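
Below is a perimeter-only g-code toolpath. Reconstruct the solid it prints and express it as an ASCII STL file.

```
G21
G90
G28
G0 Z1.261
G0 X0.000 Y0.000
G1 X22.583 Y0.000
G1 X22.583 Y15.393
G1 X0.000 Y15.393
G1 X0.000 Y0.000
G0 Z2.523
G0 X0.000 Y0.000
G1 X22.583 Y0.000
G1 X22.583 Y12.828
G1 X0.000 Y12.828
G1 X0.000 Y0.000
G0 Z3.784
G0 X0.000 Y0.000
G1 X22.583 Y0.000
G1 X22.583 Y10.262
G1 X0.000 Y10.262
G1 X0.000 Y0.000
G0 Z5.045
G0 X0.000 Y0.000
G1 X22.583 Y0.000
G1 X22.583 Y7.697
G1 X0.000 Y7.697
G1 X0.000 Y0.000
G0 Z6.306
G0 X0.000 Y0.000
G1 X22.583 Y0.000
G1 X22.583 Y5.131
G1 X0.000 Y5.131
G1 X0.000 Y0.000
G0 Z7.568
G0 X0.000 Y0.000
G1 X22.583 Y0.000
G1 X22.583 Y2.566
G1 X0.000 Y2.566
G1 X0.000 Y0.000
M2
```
solid part
  facet normal 0.0000 0.0000 -1.0000
    outer loop
      vertex 22.583 17.959 0.000
      vertex 22.583 0.000 0.000
      vertex 0.000 0.000 0.000
    endloop
  endfacet
  facet normal 0.0000 0.0000 -1.0000
    outer loop
      vertex 0.000 17.959 0.000
      vertex 22.583 17.959 0.000
      vertex 0.000 0.000 0.000
    endloop
  endfacet
  facet normal 0.0000 -1.0000 0.0000
    outer loop
      vertex 0.000 0.000 0.000
      vertex 22.583 0.000 0.000
      vertex 22.583 0.000 8.829
    endloop
  endfacet
  facet normal 0.0000 -1.0000 0.0000
    outer loop
      vertex 0.000 0.000 0.000
      vertex 22.583 0.000 8.829
      vertex 0.000 0.000 8.829
    endloop
  endfacet
  facet normal 0.0000 0.4412 0.8974
    outer loop
      vertex 0.000 0.000 8.829
      vertex 22.583 0.000 8.829
      vertex 22.583 17.959 0.000
    endloop
  endfacet
  facet normal 0.0000 0.4412 0.8974
    outer loop
      vertex 0.000 0.000 8.829
      vertex 22.583 17.959 0.000
      vertex 0.000 17.959 0.000
    endloop
  endfacet
  facet normal -1.0000 0.0000 0.0000
    outer loop
      vertex 0.000 0.000 8.829
      vertex 0.000 17.959 0.000
      vertex 0.000 0.000 0.000
    endloop
  endfacet
  facet normal 1.0000 0.0000 0.0000
    outer loop
      vertex 22.583 0.000 0.000
      vertex 22.583 17.959 0.000
      vertex 22.583 0.000 8.829
    endloop
  endfacet
endsolid part

The G0 Z moves step by Δz≈1.261 mm. The G1 loops shrink linearly with z, so the solid tapers from its base footprint up to z≈8.83. Closing with a flat bottom cap and the tapered top and triangulating gives 8 facets — a wedge (ramp): 22.6 × 18 mm base, rising to 8.83 mm along the y=0 edge and sloping linearly to z=0 at y=18.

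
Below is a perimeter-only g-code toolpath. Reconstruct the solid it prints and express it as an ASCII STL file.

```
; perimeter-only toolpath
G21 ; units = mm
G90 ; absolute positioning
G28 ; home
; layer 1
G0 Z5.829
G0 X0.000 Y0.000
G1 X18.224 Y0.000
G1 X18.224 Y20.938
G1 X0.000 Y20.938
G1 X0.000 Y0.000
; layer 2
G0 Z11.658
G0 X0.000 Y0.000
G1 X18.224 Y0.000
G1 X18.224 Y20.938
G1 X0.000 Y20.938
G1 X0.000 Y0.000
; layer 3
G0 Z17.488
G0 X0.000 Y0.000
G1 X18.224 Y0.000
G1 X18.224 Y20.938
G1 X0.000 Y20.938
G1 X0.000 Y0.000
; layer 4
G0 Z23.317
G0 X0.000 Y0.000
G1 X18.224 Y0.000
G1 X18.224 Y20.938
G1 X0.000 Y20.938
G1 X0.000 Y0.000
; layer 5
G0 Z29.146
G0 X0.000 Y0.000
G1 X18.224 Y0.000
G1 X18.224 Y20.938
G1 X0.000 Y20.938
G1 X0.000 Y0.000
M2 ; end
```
solid part
  facet normal 0.0000 0.0000 -1.0000
    outer loop
      vertex 18.224 20.938 0.000
      vertex 18.224 0.000 0.000
      vertex 0.000 0.000 0.000
    endloop
  endfacet
  facet normal 0.0000 0.0000 -1.0000
    outer loop
      vertex 0.000 20.938 0.000
      vertex 18.224 20.938 0.000
      vertex 0.000 0.000 0.000
    endloop
  endfacet
  facet normal 0.0000 0.0000 1.0000
    outer loop
      vertex 0.000 0.000 29.146
      vertex 18.224 0.000 29.146
      vertex 18.224 20.938 29.146
    endloop
  endfacet
  facet normal 0.0000 0.0000 1.0000
    outer loop
      vertex 0.000 0.000 29.146
      vertex 18.224 20.938 29.146
      vertex 0.000 20.938 29.146
    endloop
  endfacet
  facet normal 0.0000 -1.0000 0.0000
    outer loop
      vertex 0.000 0.000 0.000
      vertex 18.224 0.000 0.000
      vertex 18.224 0.000 29.146
    endloop
  endfacet
  facet normal 0.0000 -1.0000 0.0000
    outer loop
      vertex 0.000 0.000 0.000
      vertex 18.224 0.000 29.146
      vertex 0.000 0.000 29.146
    endloop
  endfacet
  facet normal 0.0000 1.0000 0.0000
    outer loop
      vertex 18.224 20.938 29.146
      vertex 18.224 20.938 0.000
      vertex 0.000 20.938 0.000
    endloop
  endfacet
  facet normal 0.0000 1.0000 0.0000
    outer loop
      vertex 0.000 20.938 29.146
      vertex 18.224 20.938 29.146
      vertex 0.000 20.938 0.000
    endloop
  endfacet
  facet normal -1.0000 0.0000 0.0000
    outer loop
      vertex 0.000 20.938 29.146
      vertex 0.000 20.938 0.000
      vertex 0.000 0.000 0.000
    endloop
  endfacet
  facet normal -1.0000 0.0000 0.0000
    outer loop
      vertex 0.000 0.000 29.146
      vertex 0.000 20.938 29.146
      vertex 0.000 0.000 0.000
    endloop
  endfacet
  facet normal 1.0000 0.0000 0.0000
    outer loop
      vertex 18.224 0.000 0.000
      vertex 18.224 20.938 0.000
      vertex 18.224 20.938 29.146
    endloop
  endfacet
  facet normal 1.0000 0.0000 0.0000
    outer loop
      vertex 18.224 0.000 0.000
      vertex 18.224 20.938 29.146
      vertex 18.224 0.000 29.146
    endloop
  endfacet
endsolid part

The G0 Z moves step by Δz≈5.829 mm. Every layer's G1 loop is the same polygon, so the solid is a straight extrusion of it from z=0 to z≈29.1. Closing with flat bottom and top caps and triangulating gives 12 facets — a rectangular box, roughly 18.2 × 20.9 mm footprint and 29.1 mm tall.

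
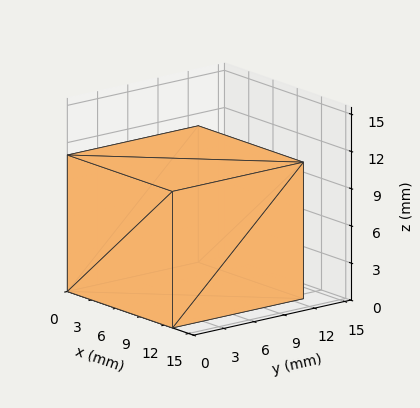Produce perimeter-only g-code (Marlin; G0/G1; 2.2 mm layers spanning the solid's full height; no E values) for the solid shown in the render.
Reading the render: the shape is a rectangular box, roughly 13 × 13 mm footprint and 11 mm tall (dimensions read to the nearest mm from the axis ticks). For the g-code, the solid's height is divided into equal slices at the stated Δz and each level perimeter traced with G1 moves after a G0 lift.

; perimeter-only toolpath
G21 ; units = mm
G90 ; absolute positioning
G28 ; home
; layer 1
G0 Z2.2
G0 X0.0 Y0.0
G1 X13.0 Y0.0
G1 X13.0 Y13.0
G1 X0.0 Y13.0
G1 X0.0 Y0.0
; layer 2
G0 Z4.4
G0 X0.0 Y0.0
G1 X13.0 Y0.0
G1 X13.0 Y13.0
G1 X0.0 Y13.0
G1 X0.0 Y0.0
; layer 3
G0 Z6.6
G0 X0.0 Y0.0
G1 X13.0 Y0.0
G1 X13.0 Y13.0
G1 X0.0 Y13.0
G1 X0.0 Y0.0
; layer 4
G0 Z8.8
G0 X0.0 Y0.0
G1 X13.0 Y0.0
G1 X13.0 Y13.0
G1 X0.0 Y13.0
G1 X0.0 Y0.0
; layer 5
G0 Z11.0
G0 X0.0 Y0.0
G1 X13.0 Y0.0
G1 X13.0 Y13.0
G1 X0.0 Y13.0
G1 X0.0 Y0.0
M2 ; end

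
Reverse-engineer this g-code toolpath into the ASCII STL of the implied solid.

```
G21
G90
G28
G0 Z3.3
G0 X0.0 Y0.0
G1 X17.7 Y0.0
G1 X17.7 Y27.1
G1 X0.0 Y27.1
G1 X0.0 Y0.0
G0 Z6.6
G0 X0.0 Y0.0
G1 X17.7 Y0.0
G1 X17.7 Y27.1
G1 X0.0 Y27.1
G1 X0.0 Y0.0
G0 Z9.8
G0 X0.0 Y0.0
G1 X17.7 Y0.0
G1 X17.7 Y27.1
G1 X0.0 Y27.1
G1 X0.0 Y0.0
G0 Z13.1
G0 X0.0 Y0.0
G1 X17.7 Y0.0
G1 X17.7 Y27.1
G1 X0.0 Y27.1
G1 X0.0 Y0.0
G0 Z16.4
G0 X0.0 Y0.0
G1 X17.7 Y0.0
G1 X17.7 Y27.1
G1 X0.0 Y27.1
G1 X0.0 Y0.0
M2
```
solid part
  facet normal 0.0000 0.0000 -1.0000
    outer loop
      vertex 17.7 27.1 0.0
      vertex 17.7 0.0 0.0
      vertex 0.0 0.0 0.0
    endloop
  endfacet
  facet normal 0.0000 0.0000 -1.0000
    outer loop
      vertex 0.0 27.1 0.0
      vertex 17.7 27.1 0.0
      vertex 0.0 0.0 0.0
    endloop
  endfacet
  facet normal 0.0000 0.0000 1.0000
    outer loop
      vertex 0.0 0.0 16.4
      vertex 17.7 0.0 16.4
      vertex 17.7 27.1 16.4
    endloop
  endfacet
  facet normal 0.0000 0.0000 1.0000
    outer loop
      vertex 0.0 0.0 16.4
      vertex 17.7 27.1 16.4
      vertex 0.0 27.1 16.4
    endloop
  endfacet
  facet normal 0.0000 -1.0000 0.0000
    outer loop
      vertex 0.0 0.0 0.0
      vertex 17.7 0.0 0.0
      vertex 17.7 0.0 16.4
    endloop
  endfacet
  facet normal 0.0000 -1.0000 0.0000
    outer loop
      vertex 0.0 0.0 0.0
      vertex 17.7 0.0 16.4
      vertex 0.0 0.0 16.4
    endloop
  endfacet
  facet normal 0.0000 1.0000 0.0000
    outer loop
      vertex 17.7 27.1 16.4
      vertex 17.7 27.1 0.0
      vertex 0.0 27.1 0.0
    endloop
  endfacet
  facet normal 0.0000 1.0000 0.0000
    outer loop
      vertex 0.0 27.1 16.4
      vertex 17.7 27.1 16.4
      vertex 0.0 27.1 0.0
    endloop
  endfacet
  facet normal -1.0000 0.0000 0.0000
    outer loop
      vertex 0.0 27.1 16.4
      vertex 0.0 27.1 0.0
      vertex 0.0 0.0 0.0
    endloop
  endfacet
  facet normal -1.0000 0.0000 0.0000
    outer loop
      vertex 0.0 0.0 16.4
      vertex 0.0 27.1 16.4
      vertex 0.0 0.0 0.0
    endloop
  endfacet
  facet normal 1.0000 0.0000 0.0000
    outer loop
      vertex 17.7 0.0 0.0
      vertex 17.7 27.1 0.0
      vertex 17.7 27.1 16.4
    endloop
  endfacet
  facet normal 1.0000 0.0000 0.0000
    outer loop
      vertex 17.7 0.0 0.0
      vertex 17.7 27.1 16.4
      vertex 17.7 0.0 16.4
    endloop
  endfacet
endsolid part

The G0 Z moves step by Δz≈3.3 mm. Every layer's G1 loop is the same polygon, so the solid is a straight extrusion of it from z=0 to z≈16.4. Closing with flat bottom and top caps and triangulating gives 12 facets — a rectangular box, roughly 17.7 × 27.1 mm footprint and 16.4 mm tall.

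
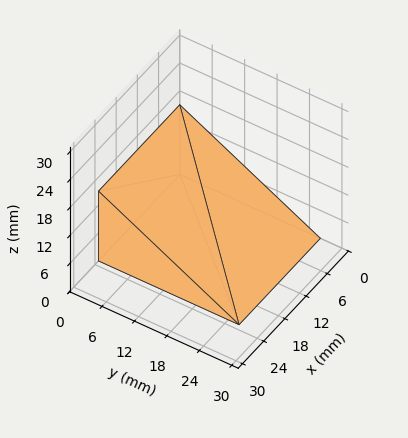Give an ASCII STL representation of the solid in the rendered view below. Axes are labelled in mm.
Reading the render: the shape is a wedge (ramp): 23 × 26 mm base, rising to 15 mm along the y=0 edge and sloping linearly to z=0 at y=26 (dimensions read to the nearest mm from the axis ticks). For the STL, each face is triangulated and given an outward normal.

solid part
  facet normal 0.0000 0.0000 -1.0000
    outer loop
      vertex 23.0 26.0 0.0
      vertex 23.0 0.0 0.0
      vertex 0.0 0.0 0.0
    endloop
  endfacet
  facet normal 0.0000 0.0000 -1.0000
    outer loop
      vertex 0.0 26.0 0.0
      vertex 23.0 26.0 0.0
      vertex 0.0 0.0 0.0
    endloop
  endfacet
  facet normal 0.0000 -1.0000 0.0000
    outer loop
      vertex 0.0 0.0 0.0
      vertex 23.0 0.0 0.0
      vertex 23.0 0.0 15.0
    endloop
  endfacet
  facet normal 0.0000 -1.0000 0.0000
    outer loop
      vertex 0.0 0.0 0.0
      vertex 23.0 0.0 15.0
      vertex 0.0 0.0 15.0
    endloop
  endfacet
  facet normal 0.0000 0.4997 0.8662
    outer loop
      vertex 0.0 0.0 15.0
      vertex 23.0 0.0 15.0
      vertex 23.0 26.0 0.0
    endloop
  endfacet
  facet normal 0.0000 0.4997 0.8662
    outer loop
      vertex 0.0 0.0 15.0
      vertex 23.0 26.0 0.0
      vertex 0.0 26.0 0.0
    endloop
  endfacet
  facet normal -1.0000 0.0000 0.0000
    outer loop
      vertex 0.0 0.0 15.0
      vertex 0.0 26.0 0.0
      vertex 0.0 0.0 0.0
    endloop
  endfacet
  facet normal 1.0000 0.0000 0.0000
    outer loop
      vertex 23.0 0.0 0.0
      vertex 23.0 26.0 0.0
      vertex 23.0 0.0 15.0
    endloop
  endfacet
endsolid part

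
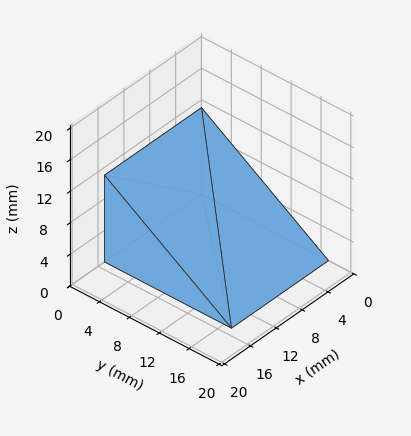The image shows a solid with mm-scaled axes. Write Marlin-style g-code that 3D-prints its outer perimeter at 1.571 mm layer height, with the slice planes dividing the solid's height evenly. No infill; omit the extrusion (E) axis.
Reading the render: the shape is a wedge (ramp): 15 × 17 mm base, rising to 11 mm along the y=0 edge and sloping linearly to z=0 at y=17 (dimensions read to the nearest mm from the axis ticks). For the g-code, the solid's height is divided into equal slices at the stated Δz and each level perimeter traced with G1 moves after a G0 lift.

; perimeter-only toolpath
G21 ; units = mm
G90 ; absolute positioning
G28 ; home
; layer 1
G0 Z1.571
G0 X0.000 Y0.000
G1 X15.000 Y0.000
G1 X15.000 Y14.571
G1 X0.000 Y14.571
G1 X0.000 Y0.000
; layer 2
G0 Z3.143
G0 X0.000 Y0.000
G1 X15.000 Y0.000
G1 X15.000 Y12.143
G1 X0.000 Y12.143
G1 X0.000 Y0.000
; layer 3
G0 Z4.714
G0 X0.000 Y0.000
G1 X15.000 Y0.000
G1 X15.000 Y9.714
G1 X0.000 Y9.714
G1 X0.000 Y0.000
; layer 4
G0 Z6.286
G0 X0.000 Y0.000
G1 X15.000 Y0.000
G1 X15.000 Y7.286
G1 X0.000 Y7.286
G1 X0.000 Y0.000
; layer 5
G0 Z7.857
G0 X0.000 Y0.000
G1 X15.000 Y0.000
G1 X15.000 Y4.857
G1 X0.000 Y4.857
G1 X0.000 Y0.000
; layer 6
G0 Z9.429
G0 X0.000 Y0.000
G1 X15.000 Y0.000
G1 X15.000 Y2.429
G1 X0.000 Y2.429
G1 X0.000 Y0.000
M2 ; end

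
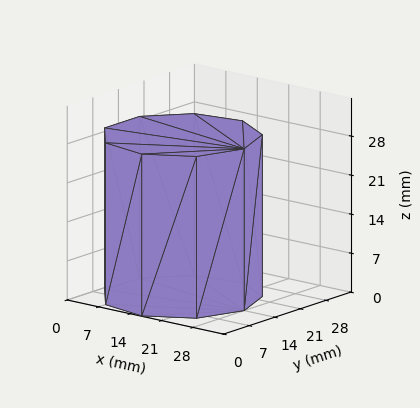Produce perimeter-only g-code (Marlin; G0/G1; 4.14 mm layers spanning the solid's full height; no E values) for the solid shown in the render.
Reading the render: the shape is a regular 9-sided prism (a cylinder approximated with 9 flat sides), circumscribed radius ≈ 14 mm, height ≈ 29 mm (dimensions read to the nearest mm from the axis ticks). For the g-code, the solid's height is divided into equal slices at the stated Δz and each level perimeter traced with G1 moves after a G0 lift.

; perimeter-only toolpath
G21 ; units = mm
G90 ; absolute positioning
G28 ; home
; layer 1
G0 Z4.14
G0 X28.00 Y14.00
G1 X24.72 Y23.00
G1 X16.43 Y27.79
G1 X7.00 Y26.12
G1 X0.84 Y18.79
G1 X0.84 Y9.21
G1 X7.00 Y1.88
G1 X16.43 Y0.21
G1 X24.72 Y5.00
G1 X28.00 Y14.00
; layer 2
G0 Z8.29
G0 X28.00 Y14.00
G1 X24.72 Y23.00
G1 X16.43 Y27.79
G1 X7.00 Y26.12
G1 X0.84 Y18.79
G1 X0.84 Y9.21
G1 X7.00 Y1.88
G1 X16.43 Y0.21
G1 X24.72 Y5.00
G1 X28.00 Y14.00
; layer 3
G0 Z12.43
G0 X28.00 Y14.00
G1 X24.72 Y23.00
G1 X16.43 Y27.79
G1 X7.00 Y26.12
G1 X0.84 Y18.79
G1 X0.84 Y9.21
G1 X7.00 Y1.88
G1 X16.43 Y0.21
G1 X24.72 Y5.00
G1 X28.00 Y14.00
; layer 4
G0 Z16.57
G0 X28.00 Y14.00
G1 X24.72 Y23.00
G1 X16.43 Y27.79
G1 X7.00 Y26.12
G1 X0.84 Y18.79
G1 X0.84 Y9.21
G1 X7.00 Y1.88
G1 X16.43 Y0.21
G1 X24.72 Y5.00
G1 X28.00 Y14.00
; layer 5
G0 Z20.71
G0 X28.00 Y14.00
G1 X24.72 Y23.00
G1 X16.43 Y27.79
G1 X7.00 Y26.12
G1 X0.84 Y18.79
G1 X0.84 Y9.21
G1 X7.00 Y1.88
G1 X16.43 Y0.21
G1 X24.72 Y5.00
G1 X28.00 Y14.00
; layer 6
G0 Z24.86
G0 X28.00 Y14.00
G1 X24.72 Y23.00
G1 X16.43 Y27.79
G1 X7.00 Y26.12
G1 X0.84 Y18.79
G1 X0.84 Y9.21
G1 X7.00 Y1.88
G1 X16.43 Y0.21
G1 X24.72 Y5.00
G1 X28.00 Y14.00
; layer 7
G0 Z29.00
G0 X28.00 Y14.00
G1 X24.72 Y23.00
G1 X16.43 Y27.79
G1 X7.00 Y26.12
G1 X0.84 Y18.79
G1 X0.84 Y9.21
G1 X7.00 Y1.88
G1 X16.43 Y0.21
G1 X24.72 Y5.00
G1 X28.00 Y14.00
M2 ; end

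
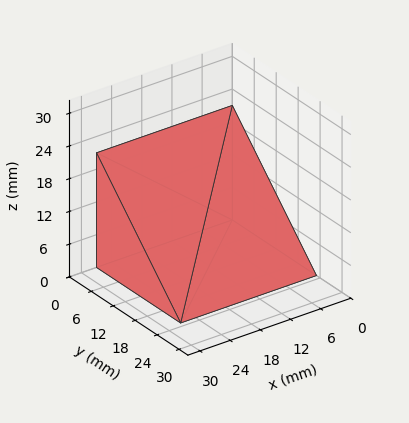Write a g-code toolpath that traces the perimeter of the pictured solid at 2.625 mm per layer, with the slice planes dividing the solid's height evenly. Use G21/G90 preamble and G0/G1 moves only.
Reading the render: the shape is a wedge (ramp): 27 × 23 mm base, rising to 21 mm along the y=0 edge and sloping linearly to z=0 at y=23 (dimensions read to the nearest mm from the axis ticks). For the g-code, the solid's height is divided into equal slices at the stated Δz and each level perimeter traced with G1 moves after a G0 lift.

; perimeter-only toolpath
G21 ; units = mm
G90 ; absolute positioning
G28 ; home
; layer 1
G0 Z2.625
G0 X0.000 Y0.000
G1 X27.000 Y0.000
G1 X27.000 Y20.125
G1 X0.000 Y20.125
G1 X0.000 Y0.000
; layer 2
G0 Z5.250
G0 X0.000 Y0.000
G1 X27.000 Y0.000
G1 X27.000 Y17.250
G1 X0.000 Y17.250
G1 X0.000 Y0.000
; layer 3
G0 Z7.875
G0 X0.000 Y0.000
G1 X27.000 Y0.000
G1 X27.000 Y14.375
G1 X0.000 Y14.375
G1 X0.000 Y0.000
; layer 4
G0 Z10.500
G0 X0.000 Y0.000
G1 X27.000 Y0.000
G1 X27.000 Y11.500
G1 X0.000 Y11.500
G1 X0.000 Y0.000
; layer 5
G0 Z13.125
G0 X0.000 Y0.000
G1 X27.000 Y0.000
G1 X27.000 Y8.625
G1 X0.000 Y8.625
G1 X0.000 Y0.000
; layer 6
G0 Z15.750
G0 X0.000 Y0.000
G1 X27.000 Y0.000
G1 X27.000 Y5.750
G1 X0.000 Y5.750
G1 X0.000 Y0.000
; layer 7
G0 Z18.375
G0 X0.000 Y0.000
G1 X27.000 Y0.000
G1 X27.000 Y2.875
G1 X0.000 Y2.875
G1 X0.000 Y0.000
M2 ; end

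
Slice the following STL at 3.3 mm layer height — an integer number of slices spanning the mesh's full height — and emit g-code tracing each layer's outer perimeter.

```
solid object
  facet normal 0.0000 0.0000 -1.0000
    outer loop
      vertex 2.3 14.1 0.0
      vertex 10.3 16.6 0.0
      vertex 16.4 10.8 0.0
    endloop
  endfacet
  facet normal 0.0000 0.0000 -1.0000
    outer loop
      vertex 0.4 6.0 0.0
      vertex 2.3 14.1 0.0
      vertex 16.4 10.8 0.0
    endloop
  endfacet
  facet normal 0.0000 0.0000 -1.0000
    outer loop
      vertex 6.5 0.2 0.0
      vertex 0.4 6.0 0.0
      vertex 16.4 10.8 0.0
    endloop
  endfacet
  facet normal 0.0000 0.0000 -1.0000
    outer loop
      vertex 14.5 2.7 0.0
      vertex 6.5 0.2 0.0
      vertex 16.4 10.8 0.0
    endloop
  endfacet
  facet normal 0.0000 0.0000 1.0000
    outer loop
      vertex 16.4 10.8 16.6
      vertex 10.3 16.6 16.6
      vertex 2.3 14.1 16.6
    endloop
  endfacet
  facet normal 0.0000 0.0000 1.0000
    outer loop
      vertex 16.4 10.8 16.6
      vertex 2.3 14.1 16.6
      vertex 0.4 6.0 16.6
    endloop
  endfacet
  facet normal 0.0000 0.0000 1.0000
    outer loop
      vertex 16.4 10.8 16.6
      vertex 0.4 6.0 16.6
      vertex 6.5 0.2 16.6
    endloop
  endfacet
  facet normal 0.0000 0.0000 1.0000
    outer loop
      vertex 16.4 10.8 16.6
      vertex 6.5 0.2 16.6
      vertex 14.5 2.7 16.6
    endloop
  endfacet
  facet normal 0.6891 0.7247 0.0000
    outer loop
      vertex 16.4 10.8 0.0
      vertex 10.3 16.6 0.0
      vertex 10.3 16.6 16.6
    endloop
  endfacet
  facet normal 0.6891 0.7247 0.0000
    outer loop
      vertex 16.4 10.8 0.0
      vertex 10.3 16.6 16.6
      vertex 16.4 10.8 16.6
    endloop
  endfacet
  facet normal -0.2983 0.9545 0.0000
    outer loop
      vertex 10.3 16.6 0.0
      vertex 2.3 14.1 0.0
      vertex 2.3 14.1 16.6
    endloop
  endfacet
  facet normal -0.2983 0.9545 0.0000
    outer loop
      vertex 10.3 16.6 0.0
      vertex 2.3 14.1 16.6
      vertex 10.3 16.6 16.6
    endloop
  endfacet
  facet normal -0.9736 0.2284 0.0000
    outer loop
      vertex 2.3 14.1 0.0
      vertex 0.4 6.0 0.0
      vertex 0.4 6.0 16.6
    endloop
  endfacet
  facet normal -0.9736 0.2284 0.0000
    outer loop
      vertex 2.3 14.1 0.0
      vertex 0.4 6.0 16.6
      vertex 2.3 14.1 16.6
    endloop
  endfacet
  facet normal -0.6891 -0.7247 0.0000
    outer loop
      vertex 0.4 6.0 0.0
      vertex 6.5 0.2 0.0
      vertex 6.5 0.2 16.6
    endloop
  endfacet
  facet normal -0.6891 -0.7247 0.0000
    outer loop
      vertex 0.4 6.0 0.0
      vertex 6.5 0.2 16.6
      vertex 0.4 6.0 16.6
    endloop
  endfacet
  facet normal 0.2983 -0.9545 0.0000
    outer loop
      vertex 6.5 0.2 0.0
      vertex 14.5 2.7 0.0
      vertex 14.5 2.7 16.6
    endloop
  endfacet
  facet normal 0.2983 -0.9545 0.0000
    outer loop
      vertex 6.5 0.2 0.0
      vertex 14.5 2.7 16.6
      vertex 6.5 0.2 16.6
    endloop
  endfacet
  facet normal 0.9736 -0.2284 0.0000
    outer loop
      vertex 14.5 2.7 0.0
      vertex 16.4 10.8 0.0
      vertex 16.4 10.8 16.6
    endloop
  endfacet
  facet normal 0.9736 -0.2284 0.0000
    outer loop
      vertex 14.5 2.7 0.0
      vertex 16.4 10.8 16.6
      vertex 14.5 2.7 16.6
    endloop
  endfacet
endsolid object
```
; perimeter-only toolpath
G21 ; units = mm
G90 ; absolute positioning
G28 ; home
; layer 1
G0 Z3.3
G0 X16.4 Y10.8
G1 X10.3 Y16.6
G1 X2.3 Y14.1
G1 X0.4 Y6.0
G1 X6.5 Y0.2
G1 X14.5 Y2.7
G1 X16.4 Y10.8
; layer 2
G0 Z6.6
G0 X16.4 Y10.8
G1 X10.3 Y16.6
G1 X2.3 Y14.1
G1 X0.4 Y6.0
G1 X6.5 Y0.2
G1 X14.5 Y2.7
G1 X16.4 Y10.8
; layer 3
G0 Z10.0
G0 X16.4 Y10.8
G1 X10.3 Y16.6
G1 X2.3 Y14.1
G1 X0.4 Y6.0
G1 X6.5 Y0.2
G1 X14.5 Y2.7
G1 X16.4 Y10.8
; layer 4
G0 Z13.3
G0 X16.4 Y10.8
G1 X10.3 Y16.6
G1 X2.3 Y14.1
G1 X0.4 Y6.0
G1 X6.5 Y0.2
G1 X14.5 Y2.7
G1 X16.4 Y10.8
; layer 5
G0 Z16.6
G0 X16.4 Y10.8
G1 X10.3 Y16.6
G1 X2.3 Y14.1
G1 X0.4 Y6.0
G1 X6.5 Y0.2
G1 X14.5 Y2.7
G1 X16.4 Y10.8
M2 ; end

The solid is a regular 6-sided prism (a cylinder approximated with 6 flat sides), circumscribed radius ≈ 8.4 mm, height ≈ 16.6 mm. Slicing at Δz = 3.3 mm — 5 equal slices spanning the solid's height, so layer i sits at z = i·h/5 — gives 5 non-empty perimeters. Each is a 6-segment closed polygon; G0 lifts to the layer z and rapids to the start vertex, then G1 traces the edges.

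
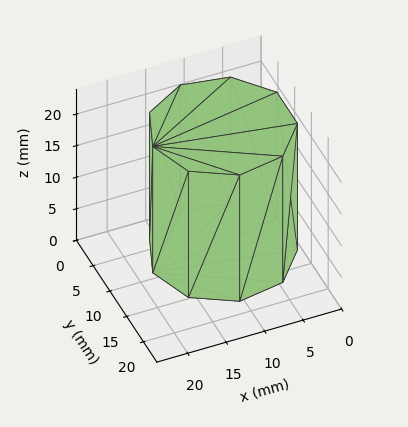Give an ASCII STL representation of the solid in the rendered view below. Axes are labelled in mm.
Reading the render: the shape is a regular 9-sided prism (a cylinder approximated with 9 flat sides), circumscribed radius ≈ 9 mm, height ≈ 20 mm (dimensions read to the nearest mm from the axis ticks). For the STL, each face is triangulated and given an outward normal.

solid part
  facet normal 0.0000 0.0000 -1.0000
    outer loop
      vertex 10.56 17.86 0.00
      vertex 15.89 14.79 0.00
      vertex 18.00 9.00 0.00
    endloop
  endfacet
  facet normal 0.0000 0.0000 -1.0000
    outer loop
      vertex 4.50 16.79 0.00
      vertex 10.56 17.86 0.00
      vertex 18.00 9.00 0.00
    endloop
  endfacet
  facet normal 0.0000 0.0000 -1.0000
    outer loop
      vertex 0.54 12.08 0.00
      vertex 4.50 16.79 0.00
      vertex 18.00 9.00 0.00
    endloop
  endfacet
  facet normal 0.0000 0.0000 -1.0000
    outer loop
      vertex 0.54 5.92 0.00
      vertex 0.54 12.08 0.00
      vertex 18.00 9.00 0.00
    endloop
  endfacet
  facet normal 0.0000 0.0000 -1.0000
    outer loop
      vertex 4.50 1.21 0.00
      vertex 0.54 5.92 0.00
      vertex 18.00 9.00 0.00
    endloop
  endfacet
  facet normal 0.0000 0.0000 -1.0000
    outer loop
      vertex 10.56 0.14 0.00
      vertex 4.50 1.21 0.00
      vertex 18.00 9.00 0.00
    endloop
  endfacet
  facet normal 0.0000 0.0000 -1.0000
    outer loop
      vertex 15.89 3.21 0.00
      vertex 10.56 0.14 0.00
      vertex 18.00 9.00 0.00
    endloop
  endfacet
  facet normal 0.0000 0.0000 1.0000
    outer loop
      vertex 18.00 9.00 20.00
      vertex 15.89 14.79 20.00
      vertex 10.56 17.86 20.00
    endloop
  endfacet
  facet normal 0.0000 0.0000 1.0000
    outer loop
      vertex 18.00 9.00 20.00
      vertex 10.56 17.86 20.00
      vertex 4.50 16.79 20.00
    endloop
  endfacet
  facet normal 0.0000 0.0000 1.0000
    outer loop
      vertex 18.00 9.00 20.00
      vertex 4.50 16.79 20.00
      vertex 0.54 12.08 20.00
    endloop
  endfacet
  facet normal 0.0000 0.0000 1.0000
    outer loop
      vertex 18.00 9.00 20.00
      vertex 0.54 12.08 20.00
      vertex 0.54 5.92 20.00
    endloop
  endfacet
  facet normal 0.0000 0.0000 1.0000
    outer loop
      vertex 18.00 9.00 20.00
      vertex 0.54 5.92 20.00
      vertex 4.50 1.21 20.00
    endloop
  endfacet
  facet normal 0.0000 0.0000 1.0000
    outer loop
      vertex 18.00 9.00 20.00
      vertex 4.50 1.21 20.00
      vertex 10.56 0.14 20.00
    endloop
  endfacet
  facet normal 0.0000 0.0000 1.0000
    outer loop
      vertex 18.00 9.00 20.00
      vertex 10.56 0.14 20.00
      vertex 15.89 3.21 20.00
    endloop
  endfacet
  facet normal 0.9396 0.3424 0.0000
    outer loop
      vertex 18.00 9.00 0.00
      vertex 15.89 14.79 0.00
      vertex 15.89 14.79 20.00
    endloop
  endfacet
  facet normal 0.9396 0.3424 0.0000
    outer loop
      vertex 18.00 9.00 0.00
      vertex 15.89 14.79 20.00
      vertex 18.00 9.00 20.00
    endloop
  endfacet
  facet normal 0.4991 0.8665 0.0000
    outer loop
      vertex 15.89 14.79 0.00
      vertex 10.56 17.86 0.00
      vertex 10.56 17.86 20.00
    endloop
  endfacet
  facet normal 0.4991 0.8665 0.0000
    outer loop
      vertex 15.89 14.79 0.00
      vertex 10.56 17.86 20.00
      vertex 15.89 14.79 20.00
    endloop
  endfacet
  facet normal -0.1739 0.9848 0.0000
    outer loop
      vertex 10.56 17.86 0.00
      vertex 4.50 16.79 0.00
      vertex 4.50 16.79 20.00
    endloop
  endfacet
  facet normal -0.1739 0.9848 0.0000
    outer loop
      vertex 10.56 17.86 0.00
      vertex 4.50 16.79 20.00
      vertex 10.56 17.86 20.00
    endloop
  endfacet
  facet normal -0.7654 0.6435 0.0000
    outer loop
      vertex 4.50 16.79 0.00
      vertex 0.54 12.08 0.00
      vertex 0.54 12.08 20.00
    endloop
  endfacet
  facet normal -0.7654 0.6435 0.0000
    outer loop
      vertex 4.50 16.79 0.00
      vertex 0.54 12.08 20.00
      vertex 4.50 16.79 20.00
    endloop
  endfacet
  facet normal -1.0000 0.0000 0.0000
    outer loop
      vertex 0.54 12.08 0.00
      vertex 0.54 5.92 0.00
      vertex 0.54 5.92 20.00
    endloop
  endfacet
  facet normal -1.0000 0.0000 0.0000
    outer loop
      vertex 0.54 12.08 0.00
      vertex 0.54 5.92 20.00
      vertex 0.54 12.08 20.00
    endloop
  endfacet
  facet normal -0.7654 -0.6435 0.0000
    outer loop
      vertex 0.54 5.92 0.00
      vertex 4.50 1.21 0.00
      vertex 4.50 1.21 20.00
    endloop
  endfacet
  facet normal -0.7654 -0.6435 0.0000
    outer loop
      vertex 0.54 5.92 0.00
      vertex 4.50 1.21 20.00
      vertex 0.54 5.92 20.00
    endloop
  endfacet
  facet normal -0.1739 -0.9848 0.0000
    outer loop
      vertex 4.50 1.21 0.00
      vertex 10.56 0.14 0.00
      vertex 10.56 0.14 20.00
    endloop
  endfacet
  facet normal -0.1739 -0.9848 0.0000
    outer loop
      vertex 4.50 1.21 0.00
      vertex 10.56 0.14 20.00
      vertex 4.50 1.21 20.00
    endloop
  endfacet
  facet normal 0.4991 -0.8665 0.0000
    outer loop
      vertex 10.56 0.14 0.00
      vertex 15.89 3.21 0.00
      vertex 15.89 3.21 20.00
    endloop
  endfacet
  facet normal 0.4991 -0.8665 0.0000
    outer loop
      vertex 10.56 0.14 0.00
      vertex 15.89 3.21 20.00
      vertex 10.56 0.14 20.00
    endloop
  endfacet
  facet normal 0.9396 -0.3424 0.0000
    outer loop
      vertex 15.89 3.21 0.00
      vertex 18.00 9.00 0.00
      vertex 18.00 9.00 20.00
    endloop
  endfacet
  facet normal 0.9396 -0.3424 0.0000
    outer loop
      vertex 15.89 3.21 0.00
      vertex 18.00 9.00 20.00
      vertex 15.89 3.21 20.00
    endloop
  endfacet
endsolid part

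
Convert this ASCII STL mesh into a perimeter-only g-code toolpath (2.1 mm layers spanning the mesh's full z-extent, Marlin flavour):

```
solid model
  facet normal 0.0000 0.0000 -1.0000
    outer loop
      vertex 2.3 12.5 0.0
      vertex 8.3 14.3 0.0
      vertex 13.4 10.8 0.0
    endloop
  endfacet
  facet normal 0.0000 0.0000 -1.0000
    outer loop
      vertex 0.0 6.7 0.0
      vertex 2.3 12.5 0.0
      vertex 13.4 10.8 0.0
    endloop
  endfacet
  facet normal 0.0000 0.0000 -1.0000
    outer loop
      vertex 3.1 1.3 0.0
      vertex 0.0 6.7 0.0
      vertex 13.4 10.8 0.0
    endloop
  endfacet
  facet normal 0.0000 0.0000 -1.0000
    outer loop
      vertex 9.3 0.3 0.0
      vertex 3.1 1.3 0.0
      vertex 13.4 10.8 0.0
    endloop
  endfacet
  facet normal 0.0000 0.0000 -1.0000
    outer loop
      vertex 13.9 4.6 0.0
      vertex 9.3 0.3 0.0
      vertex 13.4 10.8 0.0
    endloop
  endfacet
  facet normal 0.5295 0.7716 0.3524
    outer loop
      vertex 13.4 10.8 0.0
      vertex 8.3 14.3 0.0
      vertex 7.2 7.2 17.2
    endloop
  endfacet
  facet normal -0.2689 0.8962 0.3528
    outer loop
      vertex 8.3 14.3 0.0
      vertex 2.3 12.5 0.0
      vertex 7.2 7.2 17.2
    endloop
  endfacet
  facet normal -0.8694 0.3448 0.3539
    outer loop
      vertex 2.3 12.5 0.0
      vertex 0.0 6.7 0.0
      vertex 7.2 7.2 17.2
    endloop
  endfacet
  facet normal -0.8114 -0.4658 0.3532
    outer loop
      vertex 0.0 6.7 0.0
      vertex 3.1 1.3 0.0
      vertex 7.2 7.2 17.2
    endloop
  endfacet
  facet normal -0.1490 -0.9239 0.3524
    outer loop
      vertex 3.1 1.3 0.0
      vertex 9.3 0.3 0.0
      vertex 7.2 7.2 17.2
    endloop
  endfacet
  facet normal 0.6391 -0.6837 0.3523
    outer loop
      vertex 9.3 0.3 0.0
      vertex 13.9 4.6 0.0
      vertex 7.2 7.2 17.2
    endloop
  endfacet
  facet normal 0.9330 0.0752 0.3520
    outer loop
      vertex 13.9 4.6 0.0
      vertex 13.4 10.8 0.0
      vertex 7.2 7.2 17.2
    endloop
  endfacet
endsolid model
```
; perimeter-only toolpath
G21 ; units = mm
G90 ; absolute positioning
G28 ; home
; layer 1
G0 Z2.1
G0 X12.6 Y10.4
G1 X8.2 Y13.4
G1 X2.9 Y11.8
G1 X0.9 Y6.8
G1 X3.6 Y2.0
G1 X9.0 Y1.2
G1 X13.1 Y4.9
G1 X12.6 Y10.4
; layer 2
G0 Z4.3
G0 X11.9 Y9.9
G1 X8.0 Y12.5
G1 X3.5 Y11.2
G1 X1.8 Y6.8
G1 X4.1 Y2.8
G1 X8.8 Y2.0
G1 X12.2 Y5.2
G1 X11.9 Y9.9
; layer 3
G0 Z6.4
G0 X11.1 Y9.4
G1 X7.9 Y11.6
G1 X4.1 Y10.5
G1 X2.7 Y6.9
G1 X4.6 Y3.5
G1 X8.5 Y2.9
G1 X11.4 Y5.6
G1 X11.1 Y9.4
; layer 4
G0 Z8.6
G0 X10.3 Y9.0
G1 X7.8 Y10.8
G1 X4.8 Y9.8
G1 X3.6 Y7.0
G1 X5.2 Y4.2
G1 X8.2 Y3.8
G1 X10.6 Y5.9
G1 X10.3 Y9.0
; layer 5
G0 Z10.8
G0 X9.5 Y8.6
G1 X7.6 Y9.9
G1 X5.4 Y9.2
G1 X4.5 Y7.0
G1 X5.7 Y5.0
G1 X8.0 Y4.6
G1 X9.7 Y6.2
G1 X9.5 Y8.6
; layer 6
G0 Z12.9
G0 X8.8 Y8.1
G1 X7.5 Y9.0
G1 X6.0 Y8.5
G1 X5.4 Y7.1
G1 X6.2 Y5.7
G1 X7.7 Y5.5
G1 X8.9 Y6.6
G1 X8.8 Y8.1
; layer 7
G0 Z15.0
G0 X8.0 Y7.7
G1 X7.3 Y8.1
G1 X6.6 Y7.9
G1 X6.3 Y7.1
G1 X6.7 Y6.5
G1 X7.5 Y6.3
G1 X8.0 Y6.9
G1 X8.0 Y7.7
M2 ; end

The solid is a regular 7-sided pyramid, base circumscribed radius ≈ 7.2 mm, apex at z ≈ 17.2 mm. Slicing at Δz = 2.1 mm — 8 equal slices spanning the solid's height, so layer i sits at z = i·h/8 — gives 7 non-empty perimeters. Each is a 7-segment closed polygon; G0 lifts to the layer z and rapids to the start vertex, then G1 traces the edges. The cross-section shrinks linearly with z (the slice at the apex is degenerate and omitted).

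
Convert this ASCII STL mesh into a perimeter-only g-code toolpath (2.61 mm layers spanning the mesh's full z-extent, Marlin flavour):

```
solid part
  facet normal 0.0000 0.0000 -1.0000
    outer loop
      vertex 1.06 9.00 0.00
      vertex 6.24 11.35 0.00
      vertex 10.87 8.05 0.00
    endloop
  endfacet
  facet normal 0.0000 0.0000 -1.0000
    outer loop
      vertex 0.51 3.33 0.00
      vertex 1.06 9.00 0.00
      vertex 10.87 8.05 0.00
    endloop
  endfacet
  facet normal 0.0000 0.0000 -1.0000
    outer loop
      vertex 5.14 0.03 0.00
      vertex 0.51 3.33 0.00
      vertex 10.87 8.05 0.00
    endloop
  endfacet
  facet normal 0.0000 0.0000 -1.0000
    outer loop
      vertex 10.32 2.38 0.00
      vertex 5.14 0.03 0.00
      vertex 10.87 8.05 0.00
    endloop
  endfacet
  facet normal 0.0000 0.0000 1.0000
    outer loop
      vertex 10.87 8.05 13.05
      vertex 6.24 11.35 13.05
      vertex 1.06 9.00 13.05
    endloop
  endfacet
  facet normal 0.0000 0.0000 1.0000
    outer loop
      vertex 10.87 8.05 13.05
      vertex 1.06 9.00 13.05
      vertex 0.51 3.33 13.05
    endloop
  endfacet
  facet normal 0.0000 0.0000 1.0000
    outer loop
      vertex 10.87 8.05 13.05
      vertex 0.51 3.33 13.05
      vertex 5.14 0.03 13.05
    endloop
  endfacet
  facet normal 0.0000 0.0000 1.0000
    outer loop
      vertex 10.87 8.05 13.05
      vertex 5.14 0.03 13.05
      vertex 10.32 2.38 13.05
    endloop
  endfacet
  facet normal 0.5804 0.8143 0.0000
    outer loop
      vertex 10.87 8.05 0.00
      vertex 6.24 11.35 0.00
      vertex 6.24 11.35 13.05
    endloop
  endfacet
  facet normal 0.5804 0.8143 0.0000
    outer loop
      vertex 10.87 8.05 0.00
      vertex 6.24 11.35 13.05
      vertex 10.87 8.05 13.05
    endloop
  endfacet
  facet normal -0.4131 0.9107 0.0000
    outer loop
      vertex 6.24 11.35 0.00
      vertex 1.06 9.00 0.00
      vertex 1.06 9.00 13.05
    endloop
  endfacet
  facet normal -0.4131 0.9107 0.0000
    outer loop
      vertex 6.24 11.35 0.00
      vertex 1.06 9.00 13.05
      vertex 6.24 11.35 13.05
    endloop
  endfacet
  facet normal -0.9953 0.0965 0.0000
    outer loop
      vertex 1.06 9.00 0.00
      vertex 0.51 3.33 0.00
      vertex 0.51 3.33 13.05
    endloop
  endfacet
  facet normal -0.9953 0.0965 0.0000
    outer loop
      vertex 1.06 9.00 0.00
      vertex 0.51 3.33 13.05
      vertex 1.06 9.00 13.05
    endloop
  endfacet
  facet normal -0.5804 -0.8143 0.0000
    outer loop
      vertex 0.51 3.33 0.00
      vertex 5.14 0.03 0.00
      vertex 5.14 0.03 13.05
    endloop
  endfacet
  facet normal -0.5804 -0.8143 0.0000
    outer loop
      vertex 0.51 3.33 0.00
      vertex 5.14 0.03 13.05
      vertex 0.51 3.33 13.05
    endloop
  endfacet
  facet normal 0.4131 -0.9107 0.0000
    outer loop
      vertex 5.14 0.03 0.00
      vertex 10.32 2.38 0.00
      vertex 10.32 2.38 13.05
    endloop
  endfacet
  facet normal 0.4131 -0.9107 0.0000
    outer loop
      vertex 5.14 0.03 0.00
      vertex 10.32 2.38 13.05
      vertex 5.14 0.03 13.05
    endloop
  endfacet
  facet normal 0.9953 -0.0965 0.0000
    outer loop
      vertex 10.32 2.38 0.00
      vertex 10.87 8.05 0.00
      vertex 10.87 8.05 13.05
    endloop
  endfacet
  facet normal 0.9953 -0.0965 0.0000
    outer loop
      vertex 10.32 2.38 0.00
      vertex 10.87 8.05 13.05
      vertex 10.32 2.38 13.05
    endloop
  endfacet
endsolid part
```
; perimeter-only toolpath
G21 ; units = mm
G90 ; absolute positioning
G28 ; home
; layer 1
G0 Z2.61
G0 X10.87 Y8.05
G1 X6.24 Y11.35
G1 X1.06 Y9.00
G1 X0.51 Y3.33
G1 X5.14 Y0.03
G1 X10.32 Y2.38
G1 X10.87 Y8.05
; layer 2
G0 Z5.22
G0 X10.87 Y8.05
G1 X6.24 Y11.35
G1 X1.06 Y9.00
G1 X0.51 Y3.33
G1 X5.14 Y0.03
G1 X10.32 Y2.38
G1 X10.87 Y8.05
; layer 3
G0 Z7.83
G0 X10.87 Y8.05
G1 X6.24 Y11.35
G1 X1.06 Y9.00
G1 X0.51 Y3.33
G1 X5.14 Y0.03
G1 X10.32 Y2.38
G1 X10.87 Y8.05
; layer 4
G0 Z10.44
G0 X10.87 Y8.05
G1 X6.24 Y11.35
G1 X1.06 Y9.00
G1 X0.51 Y3.33
G1 X5.14 Y0.03
G1 X10.32 Y2.38
G1 X10.87 Y8.05
; layer 5
G0 Z13.05
G0 X10.87 Y8.05
G1 X6.24 Y11.35
G1 X1.06 Y9.00
G1 X0.51 Y3.33
G1 X5.14 Y0.03
G1 X10.32 Y2.38
G1 X10.87 Y8.05
M2 ; end

The solid is a regular 6-sided prism (a cylinder approximated with 6 flat sides), circumscribed radius ≈ 5.69 mm, height ≈ 13.1 mm. Slicing at Δz = 2.61 mm — 5 equal slices spanning the solid's height, so layer i sits at z = i·h/5 — gives 5 non-empty perimeters. Each is a 6-segment closed polygon; G0 lifts to the layer z and rapids to the start vertex, then G1 traces the edges.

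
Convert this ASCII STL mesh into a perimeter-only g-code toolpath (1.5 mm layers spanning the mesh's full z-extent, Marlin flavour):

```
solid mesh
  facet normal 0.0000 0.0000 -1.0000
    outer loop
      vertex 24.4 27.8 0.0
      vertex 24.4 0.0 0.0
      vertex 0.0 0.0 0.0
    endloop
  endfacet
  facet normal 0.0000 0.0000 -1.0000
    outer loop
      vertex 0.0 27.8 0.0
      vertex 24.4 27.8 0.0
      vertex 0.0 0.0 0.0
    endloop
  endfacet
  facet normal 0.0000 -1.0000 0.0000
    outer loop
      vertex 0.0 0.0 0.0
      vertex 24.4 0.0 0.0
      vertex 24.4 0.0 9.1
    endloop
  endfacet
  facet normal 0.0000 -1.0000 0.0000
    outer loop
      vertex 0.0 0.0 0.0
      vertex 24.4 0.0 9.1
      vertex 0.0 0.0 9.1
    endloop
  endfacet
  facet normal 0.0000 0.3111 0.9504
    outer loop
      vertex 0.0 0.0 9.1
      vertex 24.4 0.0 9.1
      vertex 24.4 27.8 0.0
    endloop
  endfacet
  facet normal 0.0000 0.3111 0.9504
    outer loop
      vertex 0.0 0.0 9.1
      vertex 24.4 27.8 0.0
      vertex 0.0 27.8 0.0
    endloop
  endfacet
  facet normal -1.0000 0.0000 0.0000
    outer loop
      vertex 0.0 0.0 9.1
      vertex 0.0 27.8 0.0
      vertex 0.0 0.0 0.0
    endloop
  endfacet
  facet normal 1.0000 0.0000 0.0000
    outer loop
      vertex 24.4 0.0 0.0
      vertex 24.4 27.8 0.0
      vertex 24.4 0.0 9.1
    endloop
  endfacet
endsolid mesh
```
; perimeter-only toolpath
G21 ; units = mm
G90 ; absolute positioning
G28 ; home
; layer 1
G0 Z1.5
G0 X0.0 Y0.0
G1 X24.4 Y0.0
G1 X24.4 Y23.2
G1 X0.0 Y23.2
G1 X0.0 Y0.0
; layer 2
G0 Z3.0
G0 X0.0 Y0.0
G1 X24.4 Y0.0
G1 X24.4 Y18.5
G1 X0.0 Y18.5
G1 X0.0 Y0.0
; layer 3
G0 Z4.5
G0 X0.0 Y0.0
G1 X24.4 Y0.0
G1 X24.4 Y13.9
G1 X0.0 Y13.9
G1 X0.0 Y0.0
; layer 4
G0 Z6.1
G0 X0.0 Y0.0
G1 X24.4 Y0.0
G1 X24.4 Y9.3
G1 X0.0 Y9.3
G1 X0.0 Y0.0
; layer 5
G0 Z7.6
G0 X0.0 Y0.0
G1 X24.4 Y0.0
G1 X24.4 Y4.6
G1 X0.0 Y4.6
G1 X0.0 Y0.0
M2 ; end

The solid is a wedge (ramp): 24.4 × 27.8 mm base, rising to 9.1 mm along the y=0 edge and sloping linearly to z=0 at y=27.8. Slicing at Δz = 1.5 mm — 6 equal slices spanning the solid's height, so layer i sits at z = i·h/6 — gives 5 non-empty perimeters. Each is a 4-segment closed polygon; G0 lifts to the layer z and rapids to the start vertex, then G1 traces the edges. The cross-section shrinks linearly with z (the slice at the apex is degenerate and omitted).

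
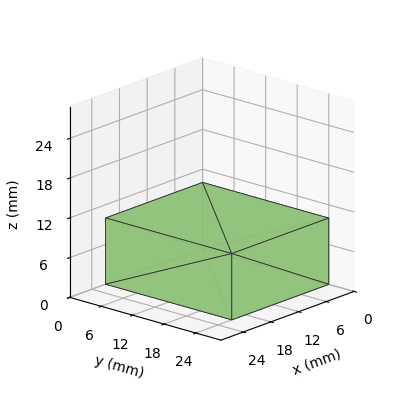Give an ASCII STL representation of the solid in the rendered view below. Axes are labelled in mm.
Reading the render: the shape is a rectangular box, roughly 21 × 24 mm footprint and 10 mm tall (dimensions read to the nearest mm from the axis ticks). For the STL, each face is triangulated and given an outward normal.

solid part
  facet normal 0.0000 0.0000 -1.0000
    outer loop
      vertex 21.000 24.000 0.000
      vertex 21.000 0.000 0.000
      vertex 0.000 0.000 0.000
    endloop
  endfacet
  facet normal 0.0000 0.0000 -1.0000
    outer loop
      vertex 0.000 24.000 0.000
      vertex 21.000 24.000 0.000
      vertex 0.000 0.000 0.000
    endloop
  endfacet
  facet normal 0.0000 0.0000 1.0000
    outer loop
      vertex 0.000 0.000 10.000
      vertex 21.000 0.000 10.000
      vertex 21.000 24.000 10.000
    endloop
  endfacet
  facet normal 0.0000 0.0000 1.0000
    outer loop
      vertex 0.000 0.000 10.000
      vertex 21.000 24.000 10.000
      vertex 0.000 24.000 10.000
    endloop
  endfacet
  facet normal 0.0000 -1.0000 0.0000
    outer loop
      vertex 0.000 0.000 0.000
      vertex 21.000 0.000 0.000
      vertex 21.000 0.000 10.000
    endloop
  endfacet
  facet normal 0.0000 -1.0000 0.0000
    outer loop
      vertex 0.000 0.000 0.000
      vertex 21.000 0.000 10.000
      vertex 0.000 0.000 10.000
    endloop
  endfacet
  facet normal 0.0000 1.0000 0.0000
    outer loop
      vertex 21.000 24.000 10.000
      vertex 21.000 24.000 0.000
      vertex 0.000 24.000 0.000
    endloop
  endfacet
  facet normal 0.0000 1.0000 0.0000
    outer loop
      vertex 0.000 24.000 10.000
      vertex 21.000 24.000 10.000
      vertex 0.000 24.000 0.000
    endloop
  endfacet
  facet normal -1.0000 0.0000 0.0000
    outer loop
      vertex 0.000 24.000 10.000
      vertex 0.000 24.000 0.000
      vertex 0.000 0.000 0.000
    endloop
  endfacet
  facet normal -1.0000 0.0000 0.0000
    outer loop
      vertex 0.000 0.000 10.000
      vertex 0.000 24.000 10.000
      vertex 0.000 0.000 0.000
    endloop
  endfacet
  facet normal 1.0000 0.0000 0.0000
    outer loop
      vertex 21.000 0.000 0.000
      vertex 21.000 24.000 0.000
      vertex 21.000 24.000 10.000
    endloop
  endfacet
  facet normal 1.0000 0.0000 0.0000
    outer loop
      vertex 21.000 0.000 0.000
      vertex 21.000 24.000 10.000
      vertex 21.000 0.000 10.000
    endloop
  endfacet
endsolid part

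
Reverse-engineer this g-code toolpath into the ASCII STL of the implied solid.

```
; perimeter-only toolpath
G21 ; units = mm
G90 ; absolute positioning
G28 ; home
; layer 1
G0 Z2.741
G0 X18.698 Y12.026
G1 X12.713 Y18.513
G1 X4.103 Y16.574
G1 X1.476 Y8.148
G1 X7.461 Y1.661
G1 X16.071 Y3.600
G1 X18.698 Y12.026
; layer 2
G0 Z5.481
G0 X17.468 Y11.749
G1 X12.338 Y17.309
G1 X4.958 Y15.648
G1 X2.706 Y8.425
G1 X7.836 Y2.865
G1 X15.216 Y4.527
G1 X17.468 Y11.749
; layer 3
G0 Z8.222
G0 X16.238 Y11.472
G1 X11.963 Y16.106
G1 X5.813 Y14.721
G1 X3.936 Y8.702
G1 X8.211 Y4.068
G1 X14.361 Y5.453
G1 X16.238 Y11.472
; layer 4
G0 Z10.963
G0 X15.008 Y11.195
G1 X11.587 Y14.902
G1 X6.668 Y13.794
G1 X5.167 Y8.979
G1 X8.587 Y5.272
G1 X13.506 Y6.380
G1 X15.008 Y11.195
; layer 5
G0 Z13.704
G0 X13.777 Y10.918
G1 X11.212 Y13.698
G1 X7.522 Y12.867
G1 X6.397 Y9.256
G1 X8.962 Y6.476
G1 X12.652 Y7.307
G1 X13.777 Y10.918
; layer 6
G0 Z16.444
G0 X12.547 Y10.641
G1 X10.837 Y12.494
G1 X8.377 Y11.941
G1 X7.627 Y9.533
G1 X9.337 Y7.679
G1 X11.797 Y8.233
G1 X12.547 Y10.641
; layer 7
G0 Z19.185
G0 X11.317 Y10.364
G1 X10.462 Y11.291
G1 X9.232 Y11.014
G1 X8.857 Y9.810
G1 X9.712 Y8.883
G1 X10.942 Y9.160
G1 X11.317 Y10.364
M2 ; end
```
solid part
  facet normal 0.0000 0.0000 -1.0000
    outer loop
      vertex 3.248 17.501 0.000
      vertex 13.088 19.717 0.000
      vertex 19.928 12.303 0.000
    endloop
  endfacet
  facet normal 0.0000 0.0000 -1.0000
    outer loop
      vertex 0.246 7.871 0.000
      vertex 3.248 17.501 0.000
      vertex 19.928 12.303 0.000
    endloop
  endfacet
  facet normal 0.0000 0.0000 -1.0000
    outer loop
      vertex 7.086 0.457 0.000
      vertex 0.246 7.871 0.000
      vertex 19.928 12.303 0.000
    endloop
  endfacet
  facet normal 0.0000 0.0000 -1.0000
    outer loop
      vertex 16.926 2.673 0.000
      vertex 7.086 0.457 0.000
      vertex 19.928 12.303 0.000
    endloop
  endfacet
  facet normal 0.6828 0.6299 0.3701
    outer loop
      vertex 19.928 12.303 0.000
      vertex 13.088 19.717 0.000
      vertex 10.087 10.087 21.926
    endloop
  endfacet
  facet normal -0.2041 0.9063 0.3701
    outer loop
      vertex 13.088 19.717 0.000
      vertex 3.248 17.501 0.000
      vertex 10.087 10.087 21.926
    endloop
  endfacet
  facet normal -0.8869 0.2765 0.3701
    outer loop
      vertex 3.248 17.501 0.000
      vertex 0.246 7.871 0.000
      vertex 10.087 10.087 21.926
    endloop
  endfacet
  facet normal -0.6828 -0.6299 0.3701
    outer loop
      vertex 0.246 7.871 0.000
      vertex 7.086 0.457 0.000
      vertex 10.087 10.087 21.926
    endloop
  endfacet
  facet normal 0.2041 -0.9063 0.3701
    outer loop
      vertex 7.086 0.457 0.000
      vertex 16.926 2.673 0.000
      vertex 10.087 10.087 21.926
    endloop
  endfacet
  facet normal 0.8869 -0.2765 0.3701
    outer loop
      vertex 16.926 2.673 0.000
      vertex 19.928 12.303 0.000
      vertex 10.087 10.087 21.926
    endloop
  endfacet
endsolid part

The G0 Z moves step by Δz≈2.741 mm. The G1 loops shrink linearly with z, so the solid tapers from its base footprint up to z≈21.9. Closing with a flat bottom cap and the tapered top and triangulating gives 10 facets — a regular 6-sided pyramid, base circumscribed radius ≈ 10.1 mm, apex at z ≈ 21.9 mm.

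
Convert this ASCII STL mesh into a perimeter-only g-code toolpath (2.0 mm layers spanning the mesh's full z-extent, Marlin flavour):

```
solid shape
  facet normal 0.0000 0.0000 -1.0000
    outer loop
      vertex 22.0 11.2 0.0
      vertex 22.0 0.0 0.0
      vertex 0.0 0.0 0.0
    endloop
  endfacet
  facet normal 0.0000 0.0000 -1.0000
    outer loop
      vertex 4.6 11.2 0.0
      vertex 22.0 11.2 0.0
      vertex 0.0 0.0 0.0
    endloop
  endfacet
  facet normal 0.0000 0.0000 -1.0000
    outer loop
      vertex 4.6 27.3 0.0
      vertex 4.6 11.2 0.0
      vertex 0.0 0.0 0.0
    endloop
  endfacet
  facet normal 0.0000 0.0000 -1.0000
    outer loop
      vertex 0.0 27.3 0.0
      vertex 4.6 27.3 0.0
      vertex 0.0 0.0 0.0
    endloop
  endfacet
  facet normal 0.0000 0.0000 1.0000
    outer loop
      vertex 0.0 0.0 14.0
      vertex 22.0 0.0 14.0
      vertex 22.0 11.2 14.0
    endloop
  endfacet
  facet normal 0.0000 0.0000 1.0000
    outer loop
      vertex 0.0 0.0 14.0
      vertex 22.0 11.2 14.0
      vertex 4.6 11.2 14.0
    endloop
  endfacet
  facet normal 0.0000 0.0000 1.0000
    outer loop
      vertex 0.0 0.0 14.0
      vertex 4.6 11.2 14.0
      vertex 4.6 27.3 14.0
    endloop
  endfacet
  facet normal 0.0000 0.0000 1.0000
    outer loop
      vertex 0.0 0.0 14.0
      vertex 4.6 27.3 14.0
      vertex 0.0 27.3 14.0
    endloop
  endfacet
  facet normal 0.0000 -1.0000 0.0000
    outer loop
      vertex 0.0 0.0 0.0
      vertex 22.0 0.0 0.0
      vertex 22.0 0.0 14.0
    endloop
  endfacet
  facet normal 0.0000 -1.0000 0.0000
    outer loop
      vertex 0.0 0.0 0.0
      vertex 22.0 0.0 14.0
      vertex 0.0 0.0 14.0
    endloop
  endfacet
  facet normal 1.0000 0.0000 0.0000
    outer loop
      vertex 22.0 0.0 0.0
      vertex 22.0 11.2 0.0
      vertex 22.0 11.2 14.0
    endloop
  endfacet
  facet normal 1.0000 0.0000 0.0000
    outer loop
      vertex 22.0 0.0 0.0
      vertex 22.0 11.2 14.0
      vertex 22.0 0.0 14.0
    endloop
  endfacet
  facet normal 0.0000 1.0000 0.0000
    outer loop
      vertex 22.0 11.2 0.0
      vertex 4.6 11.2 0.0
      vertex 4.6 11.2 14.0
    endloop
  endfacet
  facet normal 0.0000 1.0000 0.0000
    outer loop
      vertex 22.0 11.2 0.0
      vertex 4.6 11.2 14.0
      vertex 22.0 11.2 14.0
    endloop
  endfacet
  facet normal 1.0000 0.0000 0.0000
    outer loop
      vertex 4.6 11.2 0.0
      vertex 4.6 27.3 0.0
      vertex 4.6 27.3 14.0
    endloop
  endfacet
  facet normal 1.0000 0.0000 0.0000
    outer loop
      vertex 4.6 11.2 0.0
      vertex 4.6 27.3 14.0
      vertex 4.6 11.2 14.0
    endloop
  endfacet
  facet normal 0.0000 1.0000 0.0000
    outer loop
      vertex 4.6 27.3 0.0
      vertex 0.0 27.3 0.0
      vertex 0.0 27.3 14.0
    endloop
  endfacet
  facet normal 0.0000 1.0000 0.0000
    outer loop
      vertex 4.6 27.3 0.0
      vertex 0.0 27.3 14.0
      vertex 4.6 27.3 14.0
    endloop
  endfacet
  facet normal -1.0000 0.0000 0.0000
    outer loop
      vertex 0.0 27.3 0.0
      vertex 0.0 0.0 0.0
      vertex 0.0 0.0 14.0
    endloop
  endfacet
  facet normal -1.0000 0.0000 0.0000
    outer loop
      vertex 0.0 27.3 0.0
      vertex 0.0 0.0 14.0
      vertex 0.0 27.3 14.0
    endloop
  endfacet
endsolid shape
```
; perimeter-only toolpath
G21 ; units = mm
G90 ; absolute positioning
G28 ; home
; layer 1
G0 Z2.0
G0 X0.0 Y0.0
G1 X22.0 Y0.0
G1 X22.0 Y11.2
G1 X4.6 Y11.2
G1 X4.6 Y27.3
G1 X0.0 Y27.3
G1 X0.0 Y0.0
; layer 2
G0 Z4.0
G0 X0.0 Y0.0
G1 X22.0 Y0.0
G1 X22.0 Y11.2
G1 X4.6 Y11.2
G1 X4.6 Y27.3
G1 X0.0 Y27.3
G1 X0.0 Y0.0
; layer 3
G0 Z6.0
G0 X0.0 Y0.0
G1 X22.0 Y0.0
G1 X22.0 Y11.2
G1 X4.6 Y11.2
G1 X4.6 Y27.3
G1 X0.0 Y27.3
G1 X0.0 Y0.0
; layer 4
G0 Z8.0
G0 X0.0 Y0.0
G1 X22.0 Y0.0
G1 X22.0 Y11.2
G1 X4.6 Y11.2
G1 X4.6 Y27.3
G1 X0.0 Y27.3
G1 X0.0 Y0.0
; layer 5
G0 Z10.0
G0 X0.0 Y0.0
G1 X22.0 Y0.0
G1 X22.0 Y11.2
G1 X4.6 Y11.2
G1 X4.6 Y27.3
G1 X0.0 Y27.3
G1 X0.0 Y0.0
; layer 6
G0 Z12.0
G0 X0.0 Y0.0
G1 X22.0 Y0.0
G1 X22.0 Y11.2
G1 X4.6 Y11.2
G1 X4.6 Y27.3
G1 X0.0 Y27.3
G1 X0.0 Y0.0
; layer 7
G0 Z14.0
G0 X0.0 Y0.0
G1 X22.0 Y0.0
G1 X22.0 Y11.2
G1 X4.6 Y11.2
G1 X4.6 Y27.3
G1 X0.0 Y27.3
G1 X0.0 Y0.0
M2 ; end

The solid is an L-shaped prism: outer 22 × 27.3 mm, arm thicknesses ≈ 11.2 mm (horizontal) and 4.6 mm (vertical), extruded 14 mm in z. Slicing at Δz = 2.0 mm — 7 equal slices spanning the solid's height, so layer i sits at z = i·h/7 — gives 7 non-empty perimeters. Each is a 6-segment closed polygon; G0 lifts to the layer z and rapids to the start vertex, then G1 traces the edges.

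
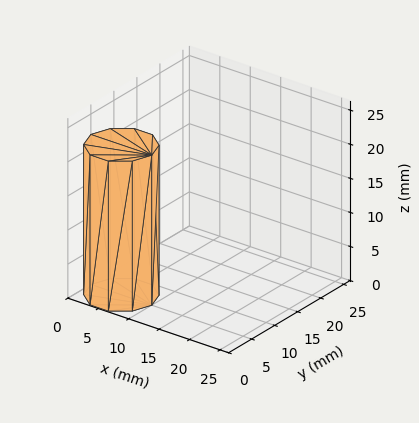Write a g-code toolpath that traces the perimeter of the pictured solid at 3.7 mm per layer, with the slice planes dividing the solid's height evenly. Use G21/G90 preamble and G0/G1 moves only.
Reading the render: the shape is a regular 10-sided prism (a cylinder approximated with 10 flat sides), circumscribed radius ≈ 5 mm, height ≈ 22 mm (dimensions read to the nearest mm from the axis ticks). For the g-code, the solid's height is divided into equal slices at the stated Δz and each level perimeter traced with G1 moves after a G0 lift.

; perimeter-only toolpath
G21 ; units = mm
G90 ; absolute positioning
G28 ; home
; layer 1
G0 Z3.7
G0 X10.0 Y5.0
G1 X9.0 Y7.9
G1 X6.5 Y9.8
G1 X3.5 Y9.8
G1 X1.0 Y7.9
G1 X0.0 Y5.0
G1 X1.0 Y2.1
G1 X3.5 Y0.2
G1 X6.5 Y0.2
G1 X9.0 Y2.1
G1 X10.0 Y5.0
; layer 2
G0 Z7.3
G0 X10.0 Y5.0
G1 X9.0 Y7.9
G1 X6.5 Y9.8
G1 X3.5 Y9.8
G1 X1.0 Y7.9
G1 X0.0 Y5.0
G1 X1.0 Y2.1
G1 X3.5 Y0.2
G1 X6.5 Y0.2
G1 X9.0 Y2.1
G1 X10.0 Y5.0
; layer 3
G0 Z11.0
G0 X10.0 Y5.0
G1 X9.0 Y7.9
G1 X6.5 Y9.8
G1 X3.5 Y9.8
G1 X1.0 Y7.9
G1 X0.0 Y5.0
G1 X1.0 Y2.1
G1 X3.5 Y0.2
G1 X6.5 Y0.2
G1 X9.0 Y2.1
G1 X10.0 Y5.0
; layer 4
G0 Z14.7
G0 X10.0 Y5.0
G1 X9.0 Y7.9
G1 X6.5 Y9.8
G1 X3.5 Y9.8
G1 X1.0 Y7.9
G1 X0.0 Y5.0
G1 X1.0 Y2.1
G1 X3.5 Y0.2
G1 X6.5 Y0.2
G1 X9.0 Y2.1
G1 X10.0 Y5.0
; layer 5
G0 Z18.3
G0 X10.0 Y5.0
G1 X9.0 Y7.9
G1 X6.5 Y9.8
G1 X3.5 Y9.8
G1 X1.0 Y7.9
G1 X0.0 Y5.0
G1 X1.0 Y2.1
G1 X3.5 Y0.2
G1 X6.5 Y0.2
G1 X9.0 Y2.1
G1 X10.0 Y5.0
; layer 6
G0 Z22.0
G0 X10.0 Y5.0
G1 X9.0 Y7.9
G1 X6.5 Y9.8
G1 X3.5 Y9.8
G1 X1.0 Y7.9
G1 X0.0 Y5.0
G1 X1.0 Y2.1
G1 X3.5 Y0.2
G1 X6.5 Y0.2
G1 X9.0 Y2.1
G1 X10.0 Y5.0
M2 ; end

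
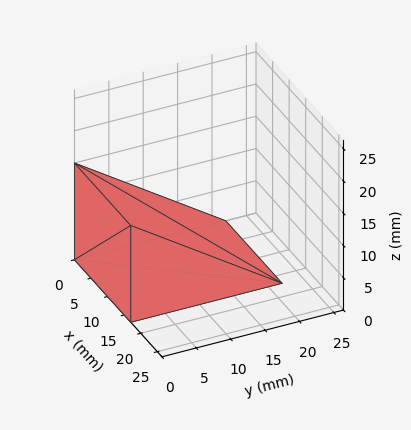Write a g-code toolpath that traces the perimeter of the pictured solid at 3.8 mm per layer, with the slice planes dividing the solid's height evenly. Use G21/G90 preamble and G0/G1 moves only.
Reading the render: the shape is a wedge (ramp): 17 × 22 mm base, rising to 15 mm along the y=0 edge and sloping linearly to z=0 at y=22 (dimensions read to the nearest mm from the axis ticks). For the g-code, the solid's height is divided into equal slices at the stated Δz and each level perimeter traced with G1 moves after a G0 lift.

; perimeter-only toolpath
G21 ; units = mm
G90 ; absolute positioning
G28 ; home
; layer 1
G0 Z3.8
G0 X0.0 Y0.0
G1 X17.0 Y0.0
G1 X17.0 Y16.5
G1 X0.0 Y16.5
G1 X0.0 Y0.0
; layer 2
G0 Z7.5
G0 X0.0 Y0.0
G1 X17.0 Y0.0
G1 X17.0 Y11.0
G1 X0.0 Y11.0
G1 X0.0 Y0.0
; layer 3
G0 Z11.2
G0 X0.0 Y0.0
G1 X17.0 Y0.0
G1 X17.0 Y5.5
G1 X0.0 Y5.5
G1 X0.0 Y0.0
M2 ; end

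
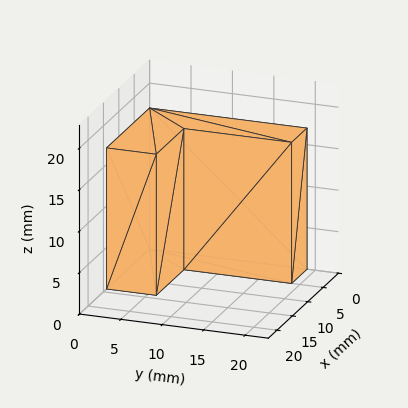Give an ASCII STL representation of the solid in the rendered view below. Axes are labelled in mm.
Reading the render: the shape is an L-shaped prism: outer 14 × 19 mm, arm thicknesses ≈ 6 mm (horizontal) and 5 mm (vertical), extruded 17 mm in z (dimensions read to the nearest mm from the axis ticks). For the STL, each face is triangulated and given an outward normal.

solid part
  facet normal 0.0000 0.0000 -1.0000
    outer loop
      vertex 14.000 6.000 0.000
      vertex 14.000 0.000 0.000
      vertex 0.000 0.000 0.000
    endloop
  endfacet
  facet normal 0.0000 0.0000 -1.0000
    outer loop
      vertex 5.000 6.000 0.000
      vertex 14.000 6.000 0.000
      vertex 0.000 0.000 0.000
    endloop
  endfacet
  facet normal 0.0000 0.0000 -1.0000
    outer loop
      vertex 5.000 19.000 0.000
      vertex 5.000 6.000 0.000
      vertex 0.000 0.000 0.000
    endloop
  endfacet
  facet normal 0.0000 0.0000 -1.0000
    outer loop
      vertex 0.000 19.000 0.000
      vertex 5.000 19.000 0.000
      vertex 0.000 0.000 0.000
    endloop
  endfacet
  facet normal 0.0000 0.0000 1.0000
    outer loop
      vertex 0.000 0.000 17.000
      vertex 14.000 0.000 17.000
      vertex 14.000 6.000 17.000
    endloop
  endfacet
  facet normal 0.0000 0.0000 1.0000
    outer loop
      vertex 0.000 0.000 17.000
      vertex 14.000 6.000 17.000
      vertex 5.000 6.000 17.000
    endloop
  endfacet
  facet normal 0.0000 0.0000 1.0000
    outer loop
      vertex 0.000 0.000 17.000
      vertex 5.000 6.000 17.000
      vertex 5.000 19.000 17.000
    endloop
  endfacet
  facet normal 0.0000 0.0000 1.0000
    outer loop
      vertex 0.000 0.000 17.000
      vertex 5.000 19.000 17.000
      vertex 0.000 19.000 17.000
    endloop
  endfacet
  facet normal 0.0000 -1.0000 0.0000
    outer loop
      vertex 0.000 0.000 0.000
      vertex 14.000 0.000 0.000
      vertex 14.000 0.000 17.000
    endloop
  endfacet
  facet normal 0.0000 -1.0000 0.0000
    outer loop
      vertex 0.000 0.000 0.000
      vertex 14.000 0.000 17.000
      vertex 0.000 0.000 17.000
    endloop
  endfacet
  facet normal 1.0000 0.0000 0.0000
    outer loop
      vertex 14.000 0.000 0.000
      vertex 14.000 6.000 0.000
      vertex 14.000 6.000 17.000
    endloop
  endfacet
  facet normal 1.0000 0.0000 0.0000
    outer loop
      vertex 14.000 0.000 0.000
      vertex 14.000 6.000 17.000
      vertex 14.000 0.000 17.000
    endloop
  endfacet
  facet normal 0.0000 1.0000 0.0000
    outer loop
      vertex 14.000 6.000 0.000
      vertex 5.000 6.000 0.000
      vertex 5.000 6.000 17.000
    endloop
  endfacet
  facet normal 0.0000 1.0000 0.0000
    outer loop
      vertex 14.000 6.000 0.000
      vertex 5.000 6.000 17.000
      vertex 14.000 6.000 17.000
    endloop
  endfacet
  facet normal 1.0000 0.0000 0.0000
    outer loop
      vertex 5.000 6.000 0.000
      vertex 5.000 19.000 0.000
      vertex 5.000 19.000 17.000
    endloop
  endfacet
  facet normal 1.0000 0.0000 0.0000
    outer loop
      vertex 5.000 6.000 0.000
      vertex 5.000 19.000 17.000
      vertex 5.000 6.000 17.000
    endloop
  endfacet
  facet normal 0.0000 1.0000 0.0000
    outer loop
      vertex 5.000 19.000 0.000
      vertex 0.000 19.000 0.000
      vertex 0.000 19.000 17.000
    endloop
  endfacet
  facet normal 0.0000 1.0000 0.0000
    outer loop
      vertex 5.000 19.000 0.000
      vertex 0.000 19.000 17.000
      vertex 5.000 19.000 17.000
    endloop
  endfacet
  facet normal -1.0000 0.0000 0.0000
    outer loop
      vertex 0.000 19.000 0.000
      vertex 0.000 0.000 0.000
      vertex 0.000 0.000 17.000
    endloop
  endfacet
  facet normal -1.0000 0.0000 0.0000
    outer loop
      vertex 0.000 19.000 0.000
      vertex 0.000 0.000 17.000
      vertex 0.000 19.000 17.000
    endloop
  endfacet
endsolid part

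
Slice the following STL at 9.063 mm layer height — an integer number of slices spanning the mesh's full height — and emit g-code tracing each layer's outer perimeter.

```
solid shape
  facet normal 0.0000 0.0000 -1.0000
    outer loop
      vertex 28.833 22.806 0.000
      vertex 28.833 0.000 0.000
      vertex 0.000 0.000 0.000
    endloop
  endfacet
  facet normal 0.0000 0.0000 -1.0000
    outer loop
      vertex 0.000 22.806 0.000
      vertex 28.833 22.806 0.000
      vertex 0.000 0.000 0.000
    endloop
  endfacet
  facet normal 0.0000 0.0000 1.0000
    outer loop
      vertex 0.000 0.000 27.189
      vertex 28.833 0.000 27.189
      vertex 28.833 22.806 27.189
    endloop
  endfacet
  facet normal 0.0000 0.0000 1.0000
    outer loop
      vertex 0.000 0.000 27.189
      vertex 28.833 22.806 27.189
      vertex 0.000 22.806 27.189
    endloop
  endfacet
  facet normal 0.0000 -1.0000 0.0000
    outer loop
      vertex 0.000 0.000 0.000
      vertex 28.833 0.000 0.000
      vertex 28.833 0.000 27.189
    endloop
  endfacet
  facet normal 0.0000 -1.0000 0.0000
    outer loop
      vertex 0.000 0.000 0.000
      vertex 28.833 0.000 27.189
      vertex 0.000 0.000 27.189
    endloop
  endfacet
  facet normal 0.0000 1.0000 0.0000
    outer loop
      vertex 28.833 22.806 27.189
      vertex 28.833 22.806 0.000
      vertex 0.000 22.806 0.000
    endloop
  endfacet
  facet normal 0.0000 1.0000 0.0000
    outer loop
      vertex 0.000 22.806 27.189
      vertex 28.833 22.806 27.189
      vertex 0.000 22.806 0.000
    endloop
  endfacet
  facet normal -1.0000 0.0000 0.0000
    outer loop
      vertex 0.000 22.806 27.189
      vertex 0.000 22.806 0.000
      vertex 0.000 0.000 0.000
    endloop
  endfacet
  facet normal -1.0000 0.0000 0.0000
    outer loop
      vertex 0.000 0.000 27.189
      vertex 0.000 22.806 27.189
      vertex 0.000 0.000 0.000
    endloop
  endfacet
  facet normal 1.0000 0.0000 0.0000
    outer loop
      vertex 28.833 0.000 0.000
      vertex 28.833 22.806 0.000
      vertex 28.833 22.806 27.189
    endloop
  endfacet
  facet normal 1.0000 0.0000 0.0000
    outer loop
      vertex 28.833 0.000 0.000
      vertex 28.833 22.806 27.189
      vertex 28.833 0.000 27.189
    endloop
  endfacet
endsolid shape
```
; perimeter-only toolpath
G21 ; units = mm
G90 ; absolute positioning
G28 ; home
; layer 1
G0 Z9.063
G0 X0.000 Y0.000
G1 X28.833 Y0.000
G1 X28.833 Y22.806
G1 X0.000 Y22.806
G1 X0.000 Y0.000
; layer 2
G0 Z18.126
G0 X0.000 Y0.000
G1 X28.833 Y0.000
G1 X28.833 Y22.806
G1 X0.000 Y22.806
G1 X0.000 Y0.000
; layer 3
G0 Z27.189
G0 X0.000 Y0.000
G1 X28.833 Y0.000
G1 X28.833 Y22.806
G1 X0.000 Y22.806
G1 X0.000 Y0.000
M2 ; end

The solid is a rectangular box, roughly 28.8 × 22.8 mm footprint and 27.2 mm tall. Slicing at Δz = 9.063 mm — 3 equal slices spanning the solid's height, so layer i sits at z = i·h/3 — gives 3 non-empty perimeters. Each is a 4-segment closed polygon; G0 lifts to the layer z and rapids to the start vertex, then G1 traces the edges.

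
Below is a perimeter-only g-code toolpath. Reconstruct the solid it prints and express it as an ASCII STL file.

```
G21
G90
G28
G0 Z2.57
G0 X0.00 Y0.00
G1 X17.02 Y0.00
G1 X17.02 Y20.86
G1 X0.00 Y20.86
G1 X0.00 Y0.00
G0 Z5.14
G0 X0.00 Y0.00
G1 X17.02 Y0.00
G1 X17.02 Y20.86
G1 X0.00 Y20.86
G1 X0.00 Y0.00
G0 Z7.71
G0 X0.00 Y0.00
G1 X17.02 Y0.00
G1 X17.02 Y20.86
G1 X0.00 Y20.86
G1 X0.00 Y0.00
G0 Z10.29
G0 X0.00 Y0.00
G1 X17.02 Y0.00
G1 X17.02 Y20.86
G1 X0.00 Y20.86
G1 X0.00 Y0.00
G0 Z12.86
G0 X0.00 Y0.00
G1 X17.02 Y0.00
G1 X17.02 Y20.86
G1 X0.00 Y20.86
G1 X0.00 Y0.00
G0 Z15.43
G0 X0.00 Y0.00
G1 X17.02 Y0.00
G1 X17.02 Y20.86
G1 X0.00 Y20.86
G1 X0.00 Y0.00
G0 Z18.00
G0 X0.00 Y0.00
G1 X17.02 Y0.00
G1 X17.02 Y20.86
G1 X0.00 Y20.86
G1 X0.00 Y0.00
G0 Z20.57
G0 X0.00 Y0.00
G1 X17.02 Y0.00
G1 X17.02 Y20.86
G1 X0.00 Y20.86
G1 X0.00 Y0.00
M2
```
solid part
  facet normal 0.0000 0.0000 -1.0000
    outer loop
      vertex 17.02 20.86 0.00
      vertex 17.02 0.00 0.00
      vertex 0.00 0.00 0.00
    endloop
  endfacet
  facet normal 0.0000 0.0000 -1.0000
    outer loop
      vertex 0.00 20.86 0.00
      vertex 17.02 20.86 0.00
      vertex 0.00 0.00 0.00
    endloop
  endfacet
  facet normal 0.0000 0.0000 1.0000
    outer loop
      vertex 0.00 0.00 20.57
      vertex 17.02 0.00 20.57
      vertex 17.02 20.86 20.57
    endloop
  endfacet
  facet normal 0.0000 0.0000 1.0000
    outer loop
      vertex 0.00 0.00 20.57
      vertex 17.02 20.86 20.57
      vertex 0.00 20.86 20.57
    endloop
  endfacet
  facet normal 0.0000 -1.0000 0.0000
    outer loop
      vertex 0.00 0.00 0.00
      vertex 17.02 0.00 0.00
      vertex 17.02 0.00 20.57
    endloop
  endfacet
  facet normal 0.0000 -1.0000 0.0000
    outer loop
      vertex 0.00 0.00 0.00
      vertex 17.02 0.00 20.57
      vertex 0.00 0.00 20.57
    endloop
  endfacet
  facet normal 0.0000 1.0000 0.0000
    outer loop
      vertex 17.02 20.86 20.57
      vertex 17.02 20.86 0.00
      vertex 0.00 20.86 0.00
    endloop
  endfacet
  facet normal 0.0000 1.0000 0.0000
    outer loop
      vertex 0.00 20.86 20.57
      vertex 17.02 20.86 20.57
      vertex 0.00 20.86 0.00
    endloop
  endfacet
  facet normal -1.0000 0.0000 0.0000
    outer loop
      vertex 0.00 20.86 20.57
      vertex 0.00 20.86 0.00
      vertex 0.00 0.00 0.00
    endloop
  endfacet
  facet normal -1.0000 0.0000 0.0000
    outer loop
      vertex 0.00 0.00 20.57
      vertex 0.00 20.86 20.57
      vertex 0.00 0.00 0.00
    endloop
  endfacet
  facet normal 1.0000 0.0000 0.0000
    outer loop
      vertex 17.02 0.00 0.00
      vertex 17.02 20.86 0.00
      vertex 17.02 20.86 20.57
    endloop
  endfacet
  facet normal 1.0000 0.0000 0.0000
    outer loop
      vertex 17.02 0.00 0.00
      vertex 17.02 20.86 20.57
      vertex 17.02 0.00 20.57
    endloop
  endfacet
endsolid part

The G0 Z moves step by Δz≈2.57 mm. Every layer's G1 loop is the same polygon, so the solid is a straight extrusion of it from z=0 to z≈20.6. Closing with flat bottom and top caps and triangulating gives 12 facets — a rectangular box, roughly 17 × 20.9 mm footprint and 20.6 mm tall.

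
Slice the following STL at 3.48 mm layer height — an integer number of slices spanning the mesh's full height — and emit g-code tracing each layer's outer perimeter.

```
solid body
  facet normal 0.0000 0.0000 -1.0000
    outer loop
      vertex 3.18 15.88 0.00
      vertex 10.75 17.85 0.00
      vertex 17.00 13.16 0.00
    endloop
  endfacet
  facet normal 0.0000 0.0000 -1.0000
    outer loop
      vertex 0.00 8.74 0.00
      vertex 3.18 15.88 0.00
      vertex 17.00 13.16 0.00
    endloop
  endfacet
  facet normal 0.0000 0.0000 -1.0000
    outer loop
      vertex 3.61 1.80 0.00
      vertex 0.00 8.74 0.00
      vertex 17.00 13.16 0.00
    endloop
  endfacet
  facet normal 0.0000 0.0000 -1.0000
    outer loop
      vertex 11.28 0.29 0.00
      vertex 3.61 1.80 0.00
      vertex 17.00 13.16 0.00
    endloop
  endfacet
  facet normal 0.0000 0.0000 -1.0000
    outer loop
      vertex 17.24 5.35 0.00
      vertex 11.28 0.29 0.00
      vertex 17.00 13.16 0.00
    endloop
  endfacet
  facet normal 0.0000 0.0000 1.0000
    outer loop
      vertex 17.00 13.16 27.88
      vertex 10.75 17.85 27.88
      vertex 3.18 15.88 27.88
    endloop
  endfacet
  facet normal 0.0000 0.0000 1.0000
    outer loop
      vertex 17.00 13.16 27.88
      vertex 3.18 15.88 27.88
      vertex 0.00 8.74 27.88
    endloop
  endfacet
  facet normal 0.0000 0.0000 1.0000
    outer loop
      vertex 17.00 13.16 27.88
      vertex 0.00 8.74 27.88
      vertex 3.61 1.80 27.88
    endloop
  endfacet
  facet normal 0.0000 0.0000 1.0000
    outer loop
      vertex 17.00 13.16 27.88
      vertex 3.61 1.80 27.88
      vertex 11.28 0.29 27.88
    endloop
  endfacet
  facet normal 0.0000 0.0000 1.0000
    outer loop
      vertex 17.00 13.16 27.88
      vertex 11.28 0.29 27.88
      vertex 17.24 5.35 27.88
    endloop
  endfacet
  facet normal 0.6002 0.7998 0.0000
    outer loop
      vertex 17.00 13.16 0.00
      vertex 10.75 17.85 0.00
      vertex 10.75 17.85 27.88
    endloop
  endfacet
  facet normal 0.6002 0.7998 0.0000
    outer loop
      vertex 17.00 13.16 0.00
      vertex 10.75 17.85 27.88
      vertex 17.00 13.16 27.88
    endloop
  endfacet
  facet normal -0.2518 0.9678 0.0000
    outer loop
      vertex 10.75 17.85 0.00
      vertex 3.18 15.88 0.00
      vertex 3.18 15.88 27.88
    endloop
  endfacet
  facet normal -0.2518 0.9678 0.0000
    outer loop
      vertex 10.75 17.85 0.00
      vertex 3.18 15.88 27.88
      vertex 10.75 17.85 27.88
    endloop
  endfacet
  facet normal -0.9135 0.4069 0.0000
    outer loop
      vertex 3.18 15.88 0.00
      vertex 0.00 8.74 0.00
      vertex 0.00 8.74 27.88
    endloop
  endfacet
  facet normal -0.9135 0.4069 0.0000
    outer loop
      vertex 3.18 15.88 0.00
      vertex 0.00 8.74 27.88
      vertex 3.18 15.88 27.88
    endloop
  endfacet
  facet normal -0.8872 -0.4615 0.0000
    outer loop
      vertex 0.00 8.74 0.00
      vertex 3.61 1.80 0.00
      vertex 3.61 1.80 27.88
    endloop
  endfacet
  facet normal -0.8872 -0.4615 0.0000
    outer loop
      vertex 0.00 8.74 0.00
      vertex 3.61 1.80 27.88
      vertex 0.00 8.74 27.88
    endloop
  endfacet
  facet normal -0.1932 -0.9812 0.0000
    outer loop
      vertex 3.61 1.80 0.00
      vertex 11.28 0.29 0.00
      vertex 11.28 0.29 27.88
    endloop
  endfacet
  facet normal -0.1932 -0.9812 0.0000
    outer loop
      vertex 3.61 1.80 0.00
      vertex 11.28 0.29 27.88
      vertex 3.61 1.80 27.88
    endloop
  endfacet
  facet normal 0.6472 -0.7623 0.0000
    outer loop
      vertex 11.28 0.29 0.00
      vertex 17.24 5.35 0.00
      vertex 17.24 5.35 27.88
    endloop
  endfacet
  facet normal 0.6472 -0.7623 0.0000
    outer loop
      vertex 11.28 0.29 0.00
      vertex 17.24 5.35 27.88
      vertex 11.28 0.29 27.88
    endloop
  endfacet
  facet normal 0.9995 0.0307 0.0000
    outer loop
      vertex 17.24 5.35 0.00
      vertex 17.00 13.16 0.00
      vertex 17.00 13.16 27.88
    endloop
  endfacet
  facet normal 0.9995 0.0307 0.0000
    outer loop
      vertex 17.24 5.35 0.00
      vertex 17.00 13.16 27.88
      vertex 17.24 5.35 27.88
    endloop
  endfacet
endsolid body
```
; perimeter-only toolpath
G21 ; units = mm
G90 ; absolute positioning
G28 ; home
; layer 1
G0 Z3.48
G0 X17.00 Y13.16
G1 X10.75 Y17.85
G1 X3.18 Y15.88
G1 X0.00 Y8.74
G1 X3.61 Y1.80
G1 X11.28 Y0.29
G1 X17.24 Y5.35
G1 X17.00 Y13.16
; layer 2
G0 Z6.97
G0 X17.00 Y13.16
G1 X10.75 Y17.85
G1 X3.18 Y15.88
G1 X0.00 Y8.74
G1 X3.61 Y1.80
G1 X11.28 Y0.29
G1 X17.24 Y5.35
G1 X17.00 Y13.16
; layer 3
G0 Z10.46
G0 X17.00 Y13.16
G1 X10.75 Y17.85
G1 X3.18 Y15.88
G1 X0.00 Y8.74
G1 X3.61 Y1.80
G1 X11.28 Y0.29
G1 X17.24 Y5.35
G1 X17.00 Y13.16
; layer 4
G0 Z13.94
G0 X17.00 Y13.16
G1 X10.75 Y17.85
G1 X3.18 Y15.88
G1 X0.00 Y8.74
G1 X3.61 Y1.80
G1 X11.28 Y0.29
G1 X17.24 Y5.35
G1 X17.00 Y13.16
; layer 5
G0 Z17.43
G0 X17.00 Y13.16
G1 X10.75 Y17.85
G1 X3.18 Y15.88
G1 X0.00 Y8.74
G1 X3.61 Y1.80
G1 X11.28 Y0.29
G1 X17.24 Y5.35
G1 X17.00 Y13.16
; layer 6
G0 Z20.91
G0 X17.00 Y13.16
G1 X10.75 Y17.85
G1 X3.18 Y15.88
G1 X0.00 Y8.74
G1 X3.61 Y1.80
G1 X11.28 Y0.29
G1 X17.24 Y5.35
G1 X17.00 Y13.16
; layer 7
G0 Z24.39
G0 X17.00 Y13.16
G1 X10.75 Y17.85
G1 X3.18 Y15.88
G1 X0.00 Y8.74
G1 X3.61 Y1.80
G1 X11.28 Y0.29
G1 X17.24 Y5.35
G1 X17.00 Y13.16
; layer 8
G0 Z27.88
G0 X17.00 Y13.16
G1 X10.75 Y17.85
G1 X3.18 Y15.88
G1 X0.00 Y8.74
G1 X3.61 Y1.80
G1 X11.28 Y0.29
G1 X17.24 Y5.35
G1 X17.00 Y13.16
M2 ; end

The solid is a regular 7-sided prism (a cylinder approximated with 7 flat sides), circumscribed radius ≈ 9.01 mm, height ≈ 27.9 mm. Slicing at Δz = 3.48 mm — 8 equal slices spanning the solid's height, so layer i sits at z = i·h/8 — gives 8 non-empty perimeters. Each is a 7-segment closed polygon; G0 lifts to the layer z and rapids to the start vertex, then G1 traces the edges.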